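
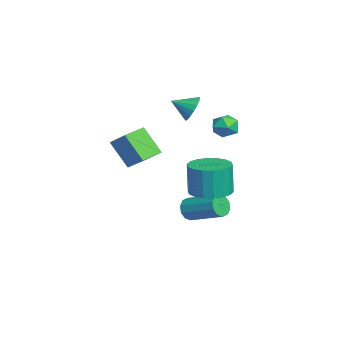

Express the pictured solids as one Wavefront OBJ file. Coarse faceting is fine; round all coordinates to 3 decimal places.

v -2.211 -1.026 -0.571
v -2.865 -1.759 0.666
v -3.016 -0.18 -0.495
v -3.67 -0.913 0.742
v -1.49 -0.407 0.178
v -2.144 -1.14 1.415
v -2.295 0.439 0.254
v -2.949 -0.294 1.491
v -1.862 1.736 3.029
v -1.629 1.419 2.438
v -1.978 0.824 3.471
v -1.346 1.471 2.619
v -1.182 1.584 2.894
v -1.173 1.731 3.2
v -1.322 1.88 3.467
v -1.595 1.995 3.633
v -1.929 2.051 3.661
v -2.248 2.035 3.544
v -2.478 1.95 3.309
v -2.567 1.817 3.01
v -2.495 1.664 2.715
v -2.277 1.528 2.492
v -1.965 1.44 2.392
v -0.543 3.509 2.879
v -0.076 3.062 2.657
v -1.324 2.978 2.303
v -0.857 2.531 2.081
v -1.043 2.533 2.739
v -0.561 2.861 3.095
v -0.839 3.179 1.865
v -0.357 3.507 2.221
v -0.259 2.858 2.031
v -0.385 2.459 2.571
v -1.015 3.581 2.389
v -1.141 3.182 2.929
v -0.531 1.491 -2.352
v -0.223 1.53 -2.866
v 0.759 2.807 -2.181
v 0.451 2.769 -1.668
v -0.511 1.763 -2.887
v 0.471 3.04 -2.203
v -0.806 1.892 -2.704
v 0.175 3.169 -2.02
v -0.997 1.868 -2.387
v -0.015 3.145 -1.703
v -1.009 1.7 -2.056
v -0.028 2.978 -1.372
v -0.839 1.453 -1.839
v 0.143 2.73 -1.154
v -0.551 1.22 -1.817
v 0.431 2.497 -1.133
v -0.255 1.091 -2
v 0.726 2.368 -1.316
v -0.065 1.115 -2.317
v 0.917 2.392 -1.633
v -0.052 1.282 -2.648
v 0.929 2.56 -1.964
v 2.426 2.138 0.183
v 2.976 2.885 0.25
v 2.844 2.848 1.744
v 2.294 2.102 1.677
v 2.598 3.052 0.221
v 2.466 3.015 1.715
v 2.186 3.037 0.184
v 2.054 3 1.678
v 1.821 2.844 0.147
v 1.69 2.807 1.641
v 1.577 2.512 0.118
v 1.445 2.475 1.611
v 1.5 2.106 0.101
v 1.368 2.069 1.595
v 1.607 1.706 0.1
v 1.475 1.669 1.594
v 1.876 1.392 0.116
v 1.744 1.355 1.61
v 2.254 1.225 0.145
v 2.122 1.188 1.639
v 2.666 1.24 0.182
v 2.534 1.203 1.676
v 3.03 1.433 0.219
v 2.899 1.396 1.713
v 3.275 1.765 0.249
v 3.143 1.728 1.742
v 3.352 2.171 0.265
v 3.22 2.134 1.759
v 3.245 2.571 0.266
v 3.113 2.534 1.76
f 2 4 1
f 5 2 1
f 1 4 3
f 3 5 1
f 2 8 4
f 6 2 5
f 6 8 2
f 4 8 3
f 7 5 3
f 3 8 7
f 7 6 5
f 8 6 7
f 10 9 12
f 10 12 11
f 12 9 13
f 12 13 11
f 13 9 14
f 13 14 11
f 14 9 15
f 14 15 11
f 15 9 16
f 15 16 11
f 16 9 17
f 16 17 11
f 17 9 18
f 17 18 11
f 18 9 19
f 18 19 11
f 19 9 20
f 19 20 11
f 20 9 21
f 20 21 11
f 21 9 22
f 21 22 11
f 22 9 23
f 22 23 11
f 23 9 10
f 23 10 11
f 24 35 29
f 24 29 25
f 24 25 31
f 24 31 34
f 24 34 35
f 25 29 33
f 29 35 28
f 35 34 26
f 34 31 30
f 31 25 32
f 27 33 28
f 27 28 26
f 27 26 30
f 27 30 32
f 27 32 33
f 28 33 29
f 26 28 35
f 30 26 34
f 32 30 31
f 33 32 25
f 37 36 40
f 37 40 38
f 38 40 41
f 38 41 39
f 40 36 42
f 40 42 41
f 41 42 43
f 41 43 39
f 42 36 44
f 42 44 43
f 43 44 45
f 43 45 39
f 44 36 46
f 44 46 45
f 45 46 47
f 45 47 39
f 46 36 48
f 46 48 47
f 47 48 49
f 47 49 39
f 48 36 50
f 48 50 49
f 49 50 51
f 49 51 39
f 50 36 52
f 50 52 51
f 51 52 53
f 51 53 39
f 52 36 54
f 52 54 53
f 53 54 55
f 53 55 39
f 54 36 56
f 54 56 55
f 55 56 57
f 55 57 39
f 56 36 37
f 56 37 57
f 57 37 38
f 57 38 39
f 59 58 62
f 59 62 60
f 60 62 63
f 60 63 61
f 62 58 64
f 62 64 63
f 63 64 65
f 63 65 61
f 64 58 66
f 64 66 65
f 65 66 67
f 65 67 61
f 66 58 68
f 66 68 67
f 67 68 69
f 67 69 61
f 68 58 70
f 68 70 69
f 69 70 71
f 69 71 61
f 70 58 72
f 70 72 71
f 71 72 73
f 71 73 61
f 72 58 74
f 72 74 73
f 73 74 75
f 73 75 61
f 74 58 76
f 74 76 75
f 75 76 77
f 75 77 61
f 76 58 78
f 76 78 77
f 77 78 79
f 77 79 61
f 78 58 80
f 78 80 79
f 79 80 81
f 79 81 61
f 80 58 82
f 80 82 81
f 81 82 83
f 81 83 61
f 82 58 84
f 82 84 83
f 83 84 85
f 83 85 61
f 84 58 86
f 84 86 85
f 85 86 87
f 85 87 61
f 86 58 59
f 86 59 87
f 87 59 60
f 87 60 61



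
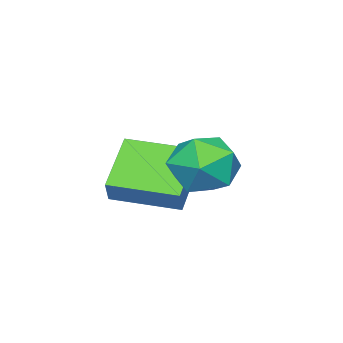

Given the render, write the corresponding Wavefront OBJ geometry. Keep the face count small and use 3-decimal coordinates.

v 0.186 -4.606 -3.881
v -1.125 -4.959 -2.891
v -0.398 -2.923 -4.054
v -1.709 -3.276 -3.065
v 0.629 -4.384 -3.215
v -0.682 -4.737 -2.226
v 0.045 -2.701 -3.389
v -1.266 -3.054 -2.399
v -0.363 -1.323 -2.252
v 0.292 -1.133 -1.582
v 0.388 -2.627 -2.618
v 1.043 -2.437 -1.948
v 0.152 -2.671 -1.691
v -0.312 -1.865 -1.466
v 0.992 -1.895 -2.734
v 0.528 -1.089 -2.509
v 1.13 -1.486 -1.88
v 0.611 -1.966 -1.236
v 0.069 -1.794 -2.964
v -0.45 -2.274 -2.32
f 2 4 1
f 5 2 1
f 1 4 3
f 3 5 1
f 2 8 4
f 6 2 5
f 6 8 2
f 4 8 3
f 7 5 3
f 3 8 7
f 7 6 5
f 8 6 7
f 9 20 14
f 9 14 10
f 9 10 16
f 9 16 19
f 9 19 20
f 10 14 18
f 14 20 13
f 20 19 11
f 19 16 15
f 16 10 17
f 12 18 13
f 12 13 11
f 12 11 15
f 12 15 17
f 12 17 18
f 13 18 14
f 11 13 20
f 15 11 19
f 17 15 16
f 18 17 10



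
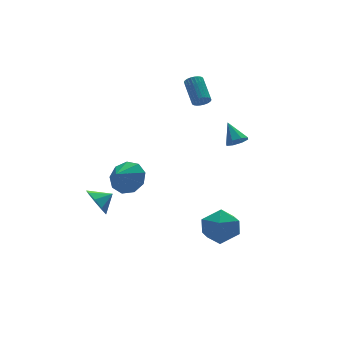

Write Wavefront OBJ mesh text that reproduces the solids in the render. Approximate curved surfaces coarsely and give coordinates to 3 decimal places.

v -3.017 2.232 -3.836
v -2.563 2.522 -4.69
v -2.063 2.128 -3.364
v -2.698 3.073 -4.296
v -2.982 3.23 -3.686
v -3.283 2.921 -3.147
v -3.459 2.289 -2.93
v -3.429 1.631 -3.137
v -3.206 1.254 -3.671
v -2.895 1.335 -4.283
v -2.641 1.836 -4.685
v 2.538 -3.336 2.182
v 3.019 -3.048 1.834
v 2.582 -2.284 3.118
v 2.559 -2.898 1.688
v 2.087 -3.006 1.831
v 1.878 -3.306 2.179
v 2.056 -3.625 2.529
v 2.516 -3.774 2.675
v 2.989 -3.667 2.532
v 3.197 -3.366 2.184
v 1.385 -2.605 -3.602
v 1.811 -3.089 -4.662
v 0.809 -4.431 -2.998
v 1.235 -4.915 -4.058
v 2.03 -4.466 -3.218
v 2.386 -3.338 -3.591
v 0.234 -4.182 -4.069
v 0.59 -3.054 -4.442
v 1.1 -4.064 -4.95
v 2.209 -4.24 -4.424
v 0.411 -3.28 -3.236
v 1.52 -3.456 -2.71
v 3.353 1.709 2.668
v 3.665 1.918 2.253
v 3.979 3.321 3.197
v 3.667 3.111 3.612
v 3.467 1.997 2.202
v 3.782 3.4 3.146
v 3.253 2.032 2.221
v 3.567 3.434 3.166
v 3.053 2.017 2.309
v 3.368 3.42 3.253
v 2.899 1.956 2.452
v 3.214 3.359 3.396
v 2.814 1.857 2.627
v 3.129 3.26 3.571
v 2.811 1.735 2.809
v 3.126 3.138 3.753
v 2.891 1.61 2.969
v 3.205 3.013 3.913
v 3.041 1.499 3.083
v 3.355 2.902 4.027
v 3.238 1.42 3.134
v 3.553 2.823 4.078
v 3.453 1.386 3.114
v 3.767 2.788 4.059
v 3.652 1.4 3.027
v 3.967 2.803 3.971
v 3.806 1.461 2.884
v 4.121 2.864 3.828
v 3.891 1.56 2.709
v 4.206 2.963 3.653
v 3.894 1.682 2.527
v 4.209 3.085 3.471
v 3.815 1.807 2.367
v 4.129 3.21 3.311
v -2.656 -0.734 -0.387
v -1.928 -1.375 0.111
v -3.584 -1.186 0.387
v -1.964 -0.714 0.455
v -2.323 -0.063 0.405
v -2.838 0.275 -0.015
v -3.268 0.14 -0.609
v -3.412 -0.403 -1.099
v -3.202 -1.101 -1.256
v -2.736 -1.627 -1.006
v -2.234 -1.735 -0.466
f 2 1 4
f 2 4 3
f 4 1 5
f 4 5 3
f 5 1 6
f 5 6 3
f 6 1 7
f 6 7 3
f 7 1 8
f 7 8 3
f 8 1 9
f 8 9 3
f 9 1 10
f 9 10 3
f 10 1 11
f 10 11 3
f 11 1 2
f 11 2 3
f 13 12 15
f 13 15 14
f 15 12 16
f 15 16 14
f 16 12 17
f 16 17 14
f 17 12 18
f 17 18 14
f 18 12 19
f 18 19 14
f 19 12 20
f 19 20 14
f 20 12 21
f 20 21 14
f 21 12 13
f 21 13 14
f 22 33 27
f 22 27 23
f 22 23 29
f 22 29 32
f 22 32 33
f 23 27 31
f 27 33 26
f 33 32 24
f 32 29 28
f 29 23 30
f 25 31 26
f 25 26 24
f 25 24 28
f 25 28 30
f 25 30 31
f 26 31 27
f 24 26 33
f 28 24 32
f 30 28 29
f 31 30 23
f 35 34 38
f 35 38 36
f 36 38 39
f 36 39 37
f 38 34 40
f 38 40 39
f 39 40 41
f 39 41 37
f 40 34 42
f 40 42 41
f 41 42 43
f 41 43 37
f 42 34 44
f 42 44 43
f 43 44 45
f 43 45 37
f 44 34 46
f 44 46 45
f 45 46 47
f 45 47 37
f 46 34 48
f 46 48 47
f 47 48 49
f 47 49 37
f 48 34 50
f 48 50 49
f 49 50 51
f 49 51 37
f 50 34 52
f 50 52 51
f 51 52 53
f 51 53 37
f 52 34 54
f 52 54 53
f 53 54 55
f 53 55 37
f 54 34 56
f 54 56 55
f 55 56 57
f 55 57 37
f 56 34 58
f 56 58 57
f 57 58 59
f 57 59 37
f 58 34 60
f 58 60 59
f 59 60 61
f 59 61 37
f 60 34 62
f 60 62 61
f 61 62 63
f 61 63 37
f 62 34 64
f 62 64 63
f 63 64 65
f 63 65 37
f 64 34 66
f 64 66 65
f 65 66 67
f 65 67 37
f 66 34 35
f 66 35 67
f 67 35 36
f 67 36 37
f 69 68 71
f 69 71 70
f 71 68 72
f 71 72 70
f 72 68 73
f 72 73 70
f 73 68 74
f 73 74 70
f 74 68 75
f 74 75 70
f 75 68 76
f 75 76 70
f 76 68 77
f 76 77 70
f 77 68 78
f 77 78 70
f 78 68 69
f 78 69 70



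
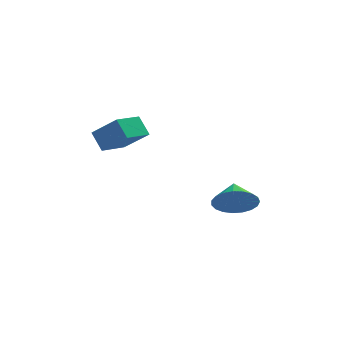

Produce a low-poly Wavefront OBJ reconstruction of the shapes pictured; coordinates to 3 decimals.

v -2.569 -0.569 -1.01
v -3.074 -0.08 -0.164
v -1.782 0.651 -1.245
v -2.287 1.14 -0.399
v -1.413 -1.12 -0.001
v -1.918 -0.631 0.845
v -0.626 0.1 -0.236
v -1.131 0.589 0.61
v 3.028 0.434 -4.242
v 3.692 0.929 -4.886
v 2.872 1.506 -3.578
v 3.308 0.995 -5.083
v 2.876 0.965 -5.135
v 2.47 0.842 -5.032
v 2.16 0.649 -4.792
v 2 0.419 -4.458
v 2.018 0.191 -4.085
v 2.21 0.006 -3.74
v 2.544 -0.106 -3.482
v 2.961 -0.124 -3.355
v 3.39 -0.046 -3.381
v 3.756 0.115 -3.556
v 3.996 0.332 -3.85
v 4.069 0.566 -4.211
v 3.961 0.777 -4.578
f 2 4 1
f 5 2 1
f 1 4 3
f 3 5 1
f 2 8 4
f 6 2 5
f 6 8 2
f 4 8 3
f 7 5 3
f 3 8 7
f 7 6 5
f 8 6 7
f 10 9 12
f 10 12 11
f 12 9 13
f 12 13 11
f 13 9 14
f 13 14 11
f 14 9 15
f 14 15 11
f 15 9 16
f 15 16 11
f 16 9 17
f 16 17 11
f 17 9 18
f 17 18 11
f 18 9 19
f 18 19 11
f 19 9 20
f 19 20 11
f 20 9 21
f 20 21 11
f 21 9 22
f 21 22 11
f 22 9 23
f 22 23 11
f 23 9 24
f 23 24 11
f 24 9 25
f 24 25 11
f 25 9 10
f 25 10 11



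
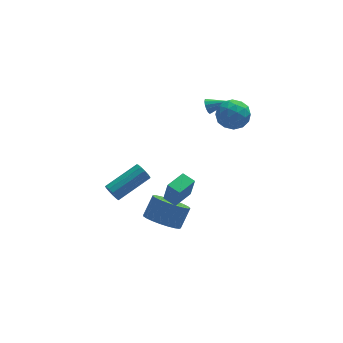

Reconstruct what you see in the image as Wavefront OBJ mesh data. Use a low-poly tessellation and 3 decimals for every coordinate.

v -1.809 -1.683 -2.613
v -1.042 -2.455 -2.664
v -0.364 -1.85 -1.639
v -1.131 -1.077 -1.587
v -0.882 -2.145 -2.953
v -0.204 -1.539 -1.928
v -0.883 -1.754 -3.183
v -0.205 -1.149 -2.158
v -1.044 -1.351 -3.314
v -0.366 -0.746 -2.289
v -1.337 -1.006 -3.325
v -0.659 -0.401 -2.299
v -1.711 -0.777 -3.212
v -1.033 -0.172 -2.186
v -2.103 -0.705 -2.995
v -1.425 -0.1 -1.97
v -2.444 -0.802 -2.712
v -1.766 -0.197 -1.687
v -2.675 -1.051 -2.413
v -1.997 -0.446 -1.387
v -2.756 -1.41 -2.147
v -2.078 -0.805 -1.122
v -2.674 -1.815 -1.962
v -1.996 -1.21 -0.937
v -2.442 -2.198 -1.89
v -1.764 -1.593 -0.865
v -2.1 -2.491 -1.943
v -1.422 -1.886 -0.917
v -1.709 -2.645 -2.111
v -1.031 -2.04 -1.086
v -1.334 -2.632 -2.366
v -0.656 -2.027 -1.341
v -4.789 -3.201 2.016
v -4.515 -3.49 1.636
v -2.677 -2.807 2.444
v -2.951 -2.519 2.824
v -4.565 -3.209 1.514
v -2.727 -2.527 2.322
v -4.686 -2.927 1.551
v -2.849 -2.244 2.359
v -4.84 -2.731 1.735
v -3.002 -2.049 2.543
v -4.977 -2.685 2.009
v -3.14 -2.002 2.817
v -5.055 -2.802 2.285
v -3.218 -2.12 3.093
v -5.048 -3.046 2.476
v -3.211 -2.364 3.284
v -4.959 -3.34 2.52
v -3.121 -2.658 3.328
v -4.816 -3.589 2.405
v -2.978 -2.907 3.213
v -4.664 -3.715 2.166
v -2.826 -3.033 2.974
v -4.552 -3.678 1.879
v -2.714 -2.996 2.687
v 2.146 2.084 2.408
v 2.612 2.309 3.299
v 3.368 1.011 2.041
v 3.834 1.236 2.932
v 2.944 0.717 2.933
v 2.188 1.38 3.159
v 3.792 1.94 2.181
v 3.036 2.603 2.407
v 3.629 2.22 3.159
v 3.105 1.464 3.623
v 2.875 1.856 1.717
v 2.351 1.1 2.181
v 2.272 2.291 2.886
v 3.708 1.029 2.454
v 3.185 0.724 2.455
v 3.459 0.857 2.978
v 2.023 1.745 2.804
v 2.296 1.877 3.327
v 2.492 0.941 3.112
v 3.684 1.443 2.013
v 3.957 1.575 2.536
v 2.521 2.463 2.362
v 2.795 2.596 2.885
v 3.488 2.379 2.228
v 3.143 2.371 3.327
v 3.861 1.74 3.111
v 3.836 2.154 2.67
v 3.392 2.544 2.803
v 2.835 1.927 3.6
v 3.553 1.296 3.384
v 3.03 0.991 3.385
v 2.586 1.381 3.518
v 3.433 1.874 3.518
v 2.427 2.024 1.956
v 3.145 1.393 1.74
v 3.394 1.939 1.822
v 2.95 2.329 1.955
v 2.119 1.58 2.229
v 2.837 0.949 2.013
v 2.588 0.776 2.537
v 2.144 1.166 2.67
v 2.547 1.446 1.822
v 2.115 3.665 1.861
v 2.347 3.917 1.483
v 3.325 3.295 2.359
v 2.322 4.094 1.677
v 2.241 4.156 1.921
v 2.126 4.087 2.148
v 2.008 3.905 2.299
v 1.919 3.659 2.332
v 1.882 3.414 2.239
v 1.908 3.237 2.045
v 1.989 3.175 1.802
v 2.104 3.244 1.574
v 2.222 3.426 1.424
v 2.311 3.672 1.39
v -1.255 -2.456 -0.594
v -1.103 -2.753 0.766
v -1.744 -1.826 -0.401
v -1.592 -2.123 0.958
v -0.228 -1.677 -0.538
v -0.076 -1.974 0.821
v -0.717 -1.047 -0.346
v -0.565 -1.344 1.014
f 2 1 5
f 2 5 3
f 3 5 6
f 3 6 4
f 5 1 7
f 5 7 6
f 6 7 8
f 6 8 4
f 7 1 9
f 7 9 8
f 8 9 10
f 8 10 4
f 9 1 11
f 9 11 10
f 10 11 12
f 10 12 4
f 11 1 13
f 11 13 12
f 12 13 14
f 12 14 4
f 13 1 15
f 13 15 14
f 14 15 16
f 14 16 4
f 15 1 17
f 15 17 16
f 16 17 18
f 16 18 4
f 17 1 19
f 17 19 18
f 18 19 20
f 18 20 4
f 19 1 21
f 19 21 20
f 20 21 22
f 20 22 4
f 21 1 23
f 21 23 22
f 22 23 24
f 22 24 4
f 23 1 25
f 23 25 24
f 24 25 26
f 24 26 4
f 25 1 27
f 25 27 26
f 26 27 28
f 26 28 4
f 27 1 29
f 27 29 28
f 28 29 30
f 28 30 4
f 29 1 31
f 29 31 30
f 30 31 32
f 30 32 4
f 31 1 2
f 31 2 32
f 32 2 3
f 32 3 4
f 34 33 37
f 34 37 35
f 35 37 38
f 35 38 36
f 37 33 39
f 37 39 38
f 38 39 40
f 38 40 36
f 39 33 41
f 39 41 40
f 40 41 42
f 40 42 36
f 41 33 43
f 41 43 42
f 42 43 44
f 42 44 36
f 43 33 45
f 43 45 44
f 44 45 46
f 44 46 36
f 45 33 47
f 45 47 46
f 46 47 48
f 46 48 36
f 47 33 49
f 47 49 48
f 48 49 50
f 48 50 36
f 49 33 51
f 49 51 50
f 50 51 52
f 50 52 36
f 51 33 53
f 51 53 52
f 52 53 54
f 52 54 36
f 53 33 55
f 53 55 54
f 54 55 56
f 54 56 36
f 55 33 34
f 55 34 56
f 56 34 35
f 56 35 36
f 57 94 73
f 94 68 97
f 73 97 62
f 94 97 73
f 57 73 69
f 73 62 74
f 69 74 58
f 73 74 69
f 57 69 78
f 69 58 79
f 78 79 64
f 69 79 78
f 57 78 90
f 78 64 93
f 90 93 67
f 78 93 90
f 57 90 94
f 90 67 98
f 94 98 68
f 90 98 94
f 58 74 85
f 74 62 88
f 85 88 66
f 74 88 85
f 62 97 75
f 97 68 96
f 75 96 61
f 97 96 75
f 68 98 95
f 98 67 91
f 95 91 59
f 98 91 95
f 67 93 92
f 93 64 80
f 92 80 63
f 93 80 92
f 64 79 84
f 79 58 81
f 84 81 65
f 79 81 84
f 60 86 72
f 86 66 87
f 72 87 61
f 86 87 72
f 60 72 70
f 72 61 71
f 70 71 59
f 72 71 70
f 60 70 77
f 70 59 76
f 77 76 63
f 70 76 77
f 60 77 82
f 77 63 83
f 82 83 65
f 77 83 82
f 60 82 86
f 82 65 89
f 86 89 66
f 82 89 86
f 61 87 75
f 87 66 88
f 75 88 62
f 87 88 75
f 59 71 95
f 71 61 96
f 95 96 68
f 71 96 95
f 63 76 92
f 76 59 91
f 92 91 67
f 76 91 92
f 65 83 84
f 83 63 80
f 84 80 64
f 83 80 84
f 66 89 85
f 89 65 81
f 85 81 58
f 89 81 85
f 100 99 102
f 100 102 101
f 102 99 103
f 102 103 101
f 103 99 104
f 103 104 101
f 104 99 105
f 104 105 101
f 105 99 106
f 105 106 101
f 106 99 107
f 106 107 101
f 107 99 108
f 107 108 101
f 108 99 109
f 108 109 101
f 109 99 110
f 109 110 101
f 110 99 111
f 110 111 101
f 111 99 112
f 111 112 101
f 112 99 100
f 112 100 101
f 114 116 113
f 117 114 113
f 113 116 115
f 115 117 113
f 114 120 116
f 118 114 117
f 118 120 114
f 116 120 115
f 119 117 115
f 115 120 119
f 119 118 117
f 120 118 119



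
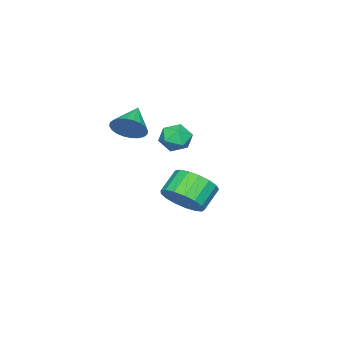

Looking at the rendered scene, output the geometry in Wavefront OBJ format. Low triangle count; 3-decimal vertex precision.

v -0.456 -2.307 -3.056
v 0.229 -2.32 -2.208
v -0.8 -2.186 -1.376
v -1.484 -2.173 -2.224
v 0.194 -1.814 -2.332
v -0.835 -1.681 -1.5
v 0.01 -1.422 -2.622
v -1.019 -1.288 -1.79
v -0.28 -1.232 -3.012
v -1.309 -1.098 -2.18
v -0.611 -1.288 -3.412
v -1.64 -1.155 -2.58
v -0.906 -1.578 -3.73
v -1.935 -1.444 -2.898
v -1.097 -2.035 -3.894
v -2.126 -1.901 -3.062
v -1.142 -2.554 -3.866
v -2.171 -2.42 -3.034
v -1.03 -3.016 -3.652
v -2.059 -2.882 -2.82
v -0.786 -3.316 -3.302
v -1.815 -3.182 -2.47
v -0.466 -3.385 -2.895
v -1.495 -3.251 -2.063
v -0.144 -3.207 -2.526
v -1.173 -3.073 -1.694
v 0.107 -2.822 -2.277
v -0.922 -2.689 -1.445
v 2.807 -0.189 2.023
v 3.438 -0.038 2.433
v 2.622 -1.222 2.687
v 3.253 -1.071 3.097
v 2.631 -0.627 3.172
v 2.746 0.012 2.761
v 3.314 -1.272 2.359
v 3.429 -0.633 1.948
v 3.751 -0.708 2.641
v 3.33 -0.309 3.143
v 2.73 -0.951 1.977
v 2.309 -0.552 2.479
v 2.778 -3.005 2.45
v 3.187 -3.482 2.992
v 1.562 -3.275 3.13
v 3.204 -3.193 3.137
v 3.156 -2.875 3.178
v 3.051 -2.577 3.107
v 2.904 -2.344 2.937
v 2.738 -2.212 2.692
v 2.578 -2.2 2.411
v 2.448 -2.311 2.135
v 2.369 -2.528 1.908
v 2.353 -2.817 1.763
v 2.401 -3.135 1.722
v 2.506 -3.433 1.793
v 2.653 -3.665 1.963
v 2.819 -3.798 2.208
v 2.979 -3.809 2.489
v 3.108 -3.698 2.765
f 2 1 5
f 2 5 3
f 3 5 6
f 3 6 4
f 5 1 7
f 5 7 6
f 6 7 8
f 6 8 4
f 7 1 9
f 7 9 8
f 8 9 10
f 8 10 4
f 9 1 11
f 9 11 10
f 10 11 12
f 10 12 4
f 11 1 13
f 11 13 12
f 12 13 14
f 12 14 4
f 13 1 15
f 13 15 14
f 14 15 16
f 14 16 4
f 15 1 17
f 15 17 16
f 16 17 18
f 16 18 4
f 17 1 19
f 17 19 18
f 18 19 20
f 18 20 4
f 19 1 21
f 19 21 20
f 20 21 22
f 20 22 4
f 21 1 23
f 21 23 22
f 22 23 24
f 22 24 4
f 23 1 25
f 23 25 24
f 24 25 26
f 24 26 4
f 25 1 27
f 25 27 26
f 26 27 28
f 26 28 4
f 27 1 2
f 27 2 28
f 28 2 3
f 28 3 4
f 29 40 34
f 29 34 30
f 29 30 36
f 29 36 39
f 29 39 40
f 30 34 38
f 34 40 33
f 40 39 31
f 39 36 35
f 36 30 37
f 32 38 33
f 32 33 31
f 32 31 35
f 32 35 37
f 32 37 38
f 33 38 34
f 31 33 40
f 35 31 39
f 37 35 36
f 38 37 30
f 42 41 44
f 42 44 43
f 44 41 45
f 44 45 43
f 45 41 46
f 45 46 43
f 46 41 47
f 46 47 43
f 47 41 48
f 47 48 43
f 48 41 49
f 48 49 43
f 49 41 50
f 49 50 43
f 50 41 51
f 50 51 43
f 51 41 52
f 51 52 43
f 52 41 53
f 52 53 43
f 53 41 54
f 53 54 43
f 54 41 55
f 54 55 43
f 55 41 56
f 55 56 43
f 56 41 57
f 56 57 43
f 57 41 58
f 57 58 43
f 58 41 42
f 58 42 43



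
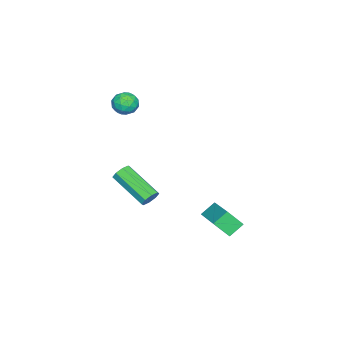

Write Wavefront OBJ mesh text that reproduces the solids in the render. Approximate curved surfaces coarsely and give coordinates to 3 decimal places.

v -0.318 1.79 -1.313
v -0.128 1.115 -0.572
v 1.137 2.98 -0.602
v 1.327 2.306 0.139
v 0.253 1.394 -1.819
v 0.443 0.72 -1.078
v 1.708 2.585 -1.108
v 1.898 1.91 -0.367
v 0.981 -1.438 -0.348
v 1.195 -1.274 0.073
v 0.632 -2.938 1.009
v 0.419 -3.102 0.588
v 0.829 -1.167 0.044
v 0.266 -2.83 0.979
v 0.552 -1.218 -0.215
v -0.011 -2.882 0.72
v 0.527 -1.399 -0.552
v -0.036 -3.063 0.384
v 0.768 -1.602 -0.769
v 0.205 -3.266 0.167
v 1.134 -1.71 -0.739
v 0.571 -3.373 0.196
v 1.411 -1.658 -0.48
v 0.848 -3.322 0.455
v 1.436 -1.477 -0.144
v 0.873 -3.141 0.792
v -1.474 -3.293 3.436
v -0.873 -3.226 3.707
v -1.667 -4.134 4.073
v -1.066 -4.067 4.344
v -1.534 -3.611 4.458
v -1.414 -3.092 4.064
v -1.126 -4.268 3.716
v -1.006 -3.749 3.322
v -0.658 -3.829 3.88
v -0.91 -3.423 4.338
v -1.63 -3.937 3.442
v -1.882 -3.531 3.9
v -1.156 -3.186 3.516
v -1.384 -4.174 4.264
v -1.658 -3.906 4.332
v -1.305 -3.867 4.491
v -1.474 -3.107 3.726
v -1.121 -3.068 3.885
v -1.51 -3.294 4.326
v -1.419 -4.292 3.895
v -1.066 -4.253 4.054
v -1.235 -3.493 3.289
v -0.882 -3.454 3.448
v -1.03 -4.066 3.454
v -0.677 -3.501 3.776
v -0.79 -3.995 4.151
v -0.826 -4.113 3.781
v -0.755 -3.808 3.55
v -0.825 -3.262 4.046
v -0.939 -3.756 4.42
v -1.213 -3.488 4.487
v -1.143 -3.183 4.256
v -0.699 -3.616 4.147
v -1.601 -3.604 3.36
v -1.715 -4.098 3.734
v -1.397 -4.177 3.524
v -1.327 -3.872 3.293
v -1.75 -3.365 3.629
v -1.863 -3.859 4.004
v -1.785 -3.552 4.23
v -1.714 -3.247 3.999
v -1.841 -3.744 3.633
f 2 4 1
f 5 2 1
f 1 4 3
f 3 5 1
f 2 8 4
f 6 2 5
f 6 8 2
f 4 8 3
f 7 5 3
f 3 8 7
f 7 6 5
f 8 6 7
f 10 9 13
f 10 13 11
f 11 13 14
f 11 14 12
f 13 9 15
f 13 15 14
f 14 15 16
f 14 16 12
f 15 9 17
f 15 17 16
f 16 17 18
f 16 18 12
f 17 9 19
f 17 19 18
f 18 19 20
f 18 20 12
f 19 9 21
f 19 21 20
f 20 21 22
f 20 22 12
f 21 9 23
f 21 23 22
f 22 23 24
f 22 24 12
f 23 9 25
f 23 25 24
f 24 25 26
f 24 26 12
f 25 9 10
f 25 10 26
f 26 10 11
f 26 11 12
f 27 64 43
f 64 38 67
f 43 67 32
f 64 67 43
f 27 43 39
f 43 32 44
f 39 44 28
f 43 44 39
f 27 39 48
f 39 28 49
f 48 49 34
f 39 49 48
f 27 48 60
f 48 34 63
f 60 63 37
f 48 63 60
f 27 60 64
f 60 37 68
f 64 68 38
f 60 68 64
f 28 44 55
f 44 32 58
f 55 58 36
f 44 58 55
f 32 67 45
f 67 38 66
f 45 66 31
f 67 66 45
f 38 68 65
f 68 37 61
f 65 61 29
f 68 61 65
f 37 63 62
f 63 34 50
f 62 50 33
f 63 50 62
f 34 49 54
f 49 28 51
f 54 51 35
f 49 51 54
f 30 56 42
f 56 36 57
f 42 57 31
f 56 57 42
f 30 42 40
f 42 31 41
f 40 41 29
f 42 41 40
f 30 40 47
f 40 29 46
f 47 46 33
f 40 46 47
f 30 47 52
f 47 33 53
f 52 53 35
f 47 53 52
f 30 52 56
f 52 35 59
f 56 59 36
f 52 59 56
f 31 57 45
f 57 36 58
f 45 58 32
f 57 58 45
f 29 41 65
f 41 31 66
f 65 66 38
f 41 66 65
f 33 46 62
f 46 29 61
f 62 61 37
f 46 61 62
f 35 53 54
f 53 33 50
f 54 50 34
f 53 50 54
f 36 59 55
f 59 35 51
f 55 51 28
f 59 51 55



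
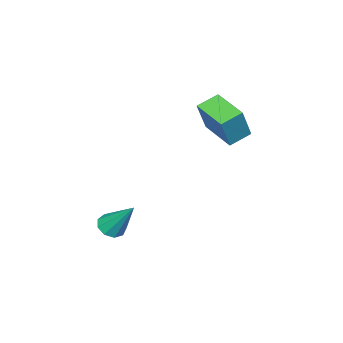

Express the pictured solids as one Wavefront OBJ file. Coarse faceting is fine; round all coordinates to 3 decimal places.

v 1.706 -4.112 -1.737
v 2.045 -4.539 -1.402
v 1.674 -2.888 -0.143
v 2.315 -4.263 -1.608
v 2.299 -3.917 -1.875
v 2.007 -3.661 -2.077
v 1.573 -3.617 -2.12
v 1.202 -3.805 -1.983
v 1.066 -4.136 -1.731
v 1.23 -4.456 -1.482
v 1.617 -4.616 -1.352
v -4.297 -3.547 2.287
v -3.668 -3.46 3.788
v -3.923 -1.887 2.034
v -3.294 -1.801 3.536
v -3.346 -3.819 1.904
v -2.717 -3.733 3.406
v -2.972 -2.16 1.652
v -2.343 -2.073 3.153
f 2 1 4
f 2 4 3
f 4 1 5
f 4 5 3
f 5 1 6
f 5 6 3
f 6 1 7
f 6 7 3
f 7 1 8
f 7 8 3
f 8 1 9
f 8 9 3
f 9 1 10
f 9 10 3
f 10 1 11
f 10 11 3
f 11 1 2
f 11 2 3
f 13 15 12
f 16 13 12
f 12 15 14
f 14 16 12
f 13 19 15
f 17 13 16
f 17 19 13
f 15 19 14
f 18 16 14
f 14 19 18
f 18 17 16
f 19 17 18



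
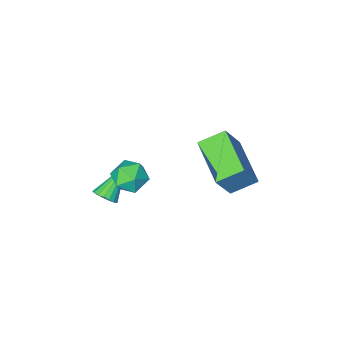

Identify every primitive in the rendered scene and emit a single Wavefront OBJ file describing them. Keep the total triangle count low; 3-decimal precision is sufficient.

v -2.136 -1.059 -3.831
v -3.167 -0.684 -3.276
v -1.728 0.927 -4.415
v -2.759 1.302 -3.86
v -1.301 -0.822 -2.44
v -2.332 -0.447 -1.885
v -0.893 1.164 -3.024
v -1.924 1.539 -2.469
v 2.475 -1.428 -4.486
v 2.83 -1.327 -4.078
v 1.305 -1.812 -3.374
v 2.725 -1.109 -4.114
v 2.57 -0.954 -4.223
v 2.396 -0.893 -4.385
v 2.238 -0.938 -4.566
v 2.127 -1.08 -4.732
v 2.085 -1.291 -4.849
v 2.121 -1.529 -4.894
v 2.226 -1.747 -4.859
v 2.381 -1.901 -4.749
v 2.554 -1.962 -4.588
v 2.712 -1.918 -4.406
v 2.823 -1.776 -4.24
v 2.865 -1.565 -4.123
v 1.965 1.146 -1.266
v 2.637 1.227 -0.862
v 2.363 0.013 -1.698
v 3.035 0.094 -1.294
v 2.355 -0.016 -0.91
v 2.109 0.684 -0.643
v 2.891 0.556 -1.917
v 2.645 1.256 -1.65
v 3.209 0.863 -1.264
v 2.878 0.509 -0.642
v 2.122 0.731 -1.918
v 1.791 0.377 -1.296
f 2 4 1
f 5 2 1
f 1 4 3
f 3 5 1
f 2 8 4
f 6 2 5
f 6 8 2
f 4 8 3
f 7 5 3
f 3 8 7
f 7 6 5
f 8 6 7
f 10 9 12
f 10 12 11
f 12 9 13
f 12 13 11
f 13 9 14
f 13 14 11
f 14 9 15
f 14 15 11
f 15 9 16
f 15 16 11
f 16 9 17
f 16 17 11
f 17 9 18
f 17 18 11
f 18 9 19
f 18 19 11
f 19 9 20
f 19 20 11
f 20 9 21
f 20 21 11
f 21 9 22
f 21 22 11
f 22 9 23
f 22 23 11
f 23 9 24
f 23 24 11
f 24 9 10
f 24 10 11
f 25 36 30
f 25 30 26
f 25 26 32
f 25 32 35
f 25 35 36
f 26 30 34
f 30 36 29
f 36 35 27
f 35 32 31
f 32 26 33
f 28 34 29
f 28 29 27
f 28 27 31
f 28 31 33
f 28 33 34
f 29 34 30
f 27 29 36
f 31 27 35
f 33 31 32
f 34 33 26



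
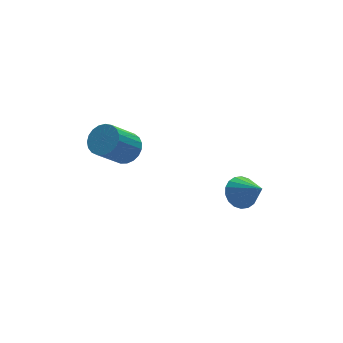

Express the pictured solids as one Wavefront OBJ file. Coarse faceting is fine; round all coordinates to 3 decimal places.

v 1.702 -0.977 -1.479
v 2.09 -1.409 -2.044
v 2.078 -2.103 -0.361
v 2.35 -1.194 -1.915
v 2.481 -0.936 -1.699
v 2.457 -0.687 -1.44
v 2.285 -0.495 -1.188
v 1.996 -0.398 -0.995
v 1.65 -0.417 -0.896
v 1.314 -0.546 -0.914
v 1.055 -0.76 -1.043
v 0.924 -1.018 -1.258
v 0.947 -1.268 -1.518
v 1.12 -1.46 -1.769
v 1.408 -1.556 -1.963
v 1.754 -1.538 -2.061
v -2.73 0.87 1.749
v -2.17 0.528 2.17
v -3.289 0.247 3.432
v -3.85 0.59 3.011
v -2.144 0.838 2.262
v -3.263 0.557 3.524
v -2.219 1.154 2.265
v -3.338 0.873 3.527
v -2.383 1.42 2.18
v -3.502 1.139 3.442
v -2.607 1.592 2.019
v -3.726 1.311 3.281
v -2.852 1.638 1.812
v -3.971 1.357 3.074
v -3.076 1.552 1.594
v -4.195 1.271 2.856
v -3.241 1.348 1.403
v -4.36 1.067 2.665
v -3.317 1.062 1.272
v -4.436 0.781 2.534
v -3.292 0.742 1.223
v -4.411 0.461 2.485
v -3.169 0.445 1.265
v -4.289 0.164 2.527
v -2.971 0.221 1.391
v -4.091 -0.06 2.653
v -2.732 0.109 1.579
v -3.851 -0.172 2.841
v -2.492 0.129 1.796
v -3.611 -0.152 3.058
v -2.293 0.278 2.005
v -3.412 -0.003 3.267
f 2 1 4
f 2 4 3
f 4 1 5
f 4 5 3
f 5 1 6
f 5 6 3
f 6 1 7
f 6 7 3
f 7 1 8
f 7 8 3
f 8 1 9
f 8 9 3
f 9 1 10
f 9 10 3
f 10 1 11
f 10 11 3
f 11 1 12
f 11 12 3
f 12 1 13
f 12 13 3
f 13 1 14
f 13 14 3
f 14 1 15
f 14 15 3
f 15 1 16
f 15 16 3
f 16 1 2
f 16 2 3
f 18 17 21
f 18 21 19
f 19 21 22
f 19 22 20
f 21 17 23
f 21 23 22
f 22 23 24
f 22 24 20
f 23 17 25
f 23 25 24
f 24 25 26
f 24 26 20
f 25 17 27
f 25 27 26
f 26 27 28
f 26 28 20
f 27 17 29
f 27 29 28
f 28 29 30
f 28 30 20
f 29 17 31
f 29 31 30
f 30 31 32
f 30 32 20
f 31 17 33
f 31 33 32
f 32 33 34
f 32 34 20
f 33 17 35
f 33 35 34
f 34 35 36
f 34 36 20
f 35 17 37
f 35 37 36
f 36 37 38
f 36 38 20
f 37 17 39
f 37 39 38
f 38 39 40
f 38 40 20
f 39 17 41
f 39 41 40
f 40 41 42
f 40 42 20
f 41 17 43
f 41 43 42
f 42 43 44
f 42 44 20
f 43 17 45
f 43 45 44
f 44 45 46
f 44 46 20
f 45 17 47
f 45 47 46
f 46 47 48
f 46 48 20
f 47 17 18
f 47 18 48
f 48 18 19
f 48 19 20



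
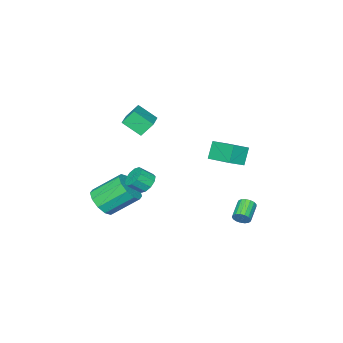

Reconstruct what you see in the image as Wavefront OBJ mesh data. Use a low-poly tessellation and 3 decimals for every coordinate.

v 1.085 -1.628 -2.288
v 1.436 -1.954 -2.865
v 2.066 -2.438 -2.209
v 1.715 -2.112 -1.632
v 1.651 -1.553 -2.775
v 2.28 -2.037 -2.119
v 1.649 -1.181 -2.499
v 2.279 -1.665 -1.843
v 1.432 -0.979 -2.143
v 2.062 -1.463 -1.486
v 1.083 -1.025 -1.841
v 1.712 -1.509 -1.185
v 0.734 -1.302 -1.711
v 1.364 -1.786 -1.055
v 0.52 -1.703 -1.801
v 1.149 -2.187 -1.145
v 0.521 -2.075 -2.077
v 1.151 -2.559 -1.421
v 0.738 -2.277 -2.434
v 1.368 -2.761 -1.777
v 1.088 -2.231 -2.735
v 1.717 -2.715 -2.079
v 0.216 -2.63 1.447
v 0.709 -3.657 2.295
v -0.384 -2.239 2.269
v 0.109 -3.266 3.117
v 1.651 -1.514 1.963
v 2.144 -2.541 2.811
v 1.051 -1.123 2.785
v 1.544 -2.15 3.633
v -0.932 3.792 -3.72
v -0.645 3.634 -3.278
v -1.7 3.109 -2.779
v -1.988 3.268 -3.22
v -0.733 3.873 -3.213
v -1.788 3.348 -2.714
v -0.867 4.094 -3.264
v -1.922 3.569 -2.765
v -1.016 4.246 -3.42
v -2.071 3.721 -2.92
v -1.146 4.294 -3.644
v -2.201 3.769 -3.144
v -1.226 4.227 -3.885
v -2.282 3.702 -3.386
v -1.24 4.06 -4.088
v -2.295 3.535 -3.589
v -1.183 3.832 -4.207
v -2.238 3.308 -3.708
v -1.069 3.595 -4.215
v -2.124 3.071 -3.716
v -0.923 3.404 -4.109
v -1.978 2.879 -3.609
v -0.779 3.301 -3.913
v -1.835 2.776 -3.414
v -0.671 3.311 -3.674
v -1.726 2.786 -3.174
v -0.622 3.431 -3.444
v -1.678 2.906 -2.945
v 2.099 -4.347 -4.634
v 2.956 -3.773 -4.389
v 1.778 -2.579 -3.061
v 0.921 -3.153 -3.306
v 2.664 -3.491 -4.903
v 1.485 -2.297 -3.575
v 2.155 -3.536 -5.314
v 0.977 -2.342 -3.986
v 1.626 -3.89 -5.465
v 0.447 -2.696 -4.137
v 1.277 -4.419 -5.299
v 0.098 -3.225 -3.971
v 1.242 -4.921 -4.879
v 0.064 -3.727 -3.551
v 1.535 -5.203 -4.365
v 0.356 -4.009 -3.037
v 2.043 -5.158 -3.954
v 0.865 -3.964 -2.626
v 2.573 -4.804 -3.803
v 1.394 -3.61 -2.475
v 2.922 -4.275 -3.969
v 1.743 -3.081 -2.641
v -3.093 0.694 0.188
v -2.082 0.481 0.736
v -2.965 2.454 0.634
v -1.953 2.241 1.182
v -2.467 0.919 -0.882
v -1.455 0.706 -0.334
v -2.338 2.679 -0.436
v -1.327 2.466 0.112
f 2 1 5
f 2 5 3
f 3 5 6
f 3 6 4
f 5 1 7
f 5 7 6
f 6 7 8
f 6 8 4
f 7 1 9
f 7 9 8
f 8 9 10
f 8 10 4
f 9 1 11
f 9 11 10
f 10 11 12
f 10 12 4
f 11 1 13
f 11 13 12
f 12 13 14
f 12 14 4
f 13 1 15
f 13 15 14
f 14 15 16
f 14 16 4
f 15 1 17
f 15 17 16
f 16 17 18
f 16 18 4
f 17 1 19
f 17 19 18
f 18 19 20
f 18 20 4
f 19 1 21
f 19 21 20
f 20 21 22
f 20 22 4
f 21 1 2
f 21 2 22
f 22 2 3
f 22 3 4
f 24 26 23
f 27 24 23
f 23 26 25
f 25 27 23
f 24 30 26
f 28 24 27
f 28 30 24
f 26 30 25
f 29 27 25
f 25 30 29
f 29 28 27
f 30 28 29
f 32 31 35
f 32 35 33
f 33 35 36
f 33 36 34
f 35 31 37
f 35 37 36
f 36 37 38
f 36 38 34
f 37 31 39
f 37 39 38
f 38 39 40
f 38 40 34
f 39 31 41
f 39 41 40
f 40 41 42
f 40 42 34
f 41 31 43
f 41 43 42
f 42 43 44
f 42 44 34
f 43 31 45
f 43 45 44
f 44 45 46
f 44 46 34
f 45 31 47
f 45 47 46
f 46 47 48
f 46 48 34
f 47 31 49
f 47 49 48
f 48 49 50
f 48 50 34
f 49 31 51
f 49 51 50
f 50 51 52
f 50 52 34
f 51 31 53
f 51 53 52
f 52 53 54
f 52 54 34
f 53 31 55
f 53 55 54
f 54 55 56
f 54 56 34
f 55 31 57
f 55 57 56
f 56 57 58
f 56 58 34
f 57 31 32
f 57 32 58
f 58 32 33
f 58 33 34
f 60 59 63
f 60 63 61
f 61 63 64
f 61 64 62
f 63 59 65
f 63 65 64
f 64 65 66
f 64 66 62
f 65 59 67
f 65 67 66
f 66 67 68
f 66 68 62
f 67 59 69
f 67 69 68
f 68 69 70
f 68 70 62
f 69 59 71
f 69 71 70
f 70 71 72
f 70 72 62
f 71 59 73
f 71 73 72
f 72 73 74
f 72 74 62
f 73 59 75
f 73 75 74
f 74 75 76
f 74 76 62
f 75 59 77
f 75 77 76
f 76 77 78
f 76 78 62
f 77 59 79
f 77 79 78
f 78 79 80
f 78 80 62
f 79 59 60
f 79 60 80
f 80 60 61
f 80 61 62
f 82 84 81
f 85 82 81
f 81 84 83
f 83 85 81
f 82 88 84
f 86 82 85
f 86 88 82
f 84 88 83
f 87 85 83
f 83 88 87
f 87 86 85
f 88 86 87



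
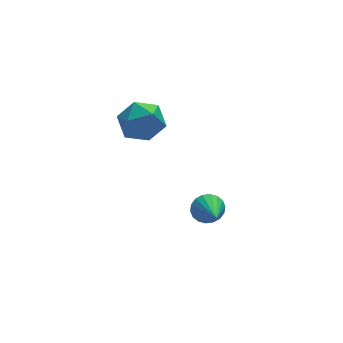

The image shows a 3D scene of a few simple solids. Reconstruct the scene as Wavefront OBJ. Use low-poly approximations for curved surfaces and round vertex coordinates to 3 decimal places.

v -0.571 0.968 3.291
v 0.049 0.96 2.278
v 0.671 -0.28 4.062
v 1.291 -0.288 3.049
v 1.279 0.685 3.73
v 0.511 1.457 3.254
v 0.209 -0.777 3.086
v -0.559 -0.005 2.61
v 0.532 -0.118 2.151
v 1.193 0.785 2.549
v -0.473 -0.105 3.791
v 0.188 0.798 4.189
v 2.894 -1.274 -2.554
v 3.351 -1.64 -3.114
v 2.626 -2.966 -1.666
v 3.591 -1.546 -2.863
v 3.694 -1.399 -2.551
v 3.638 -1.226 -2.239
v 3.435 -1.063 -1.99
v 3.125 -0.942 -1.853
v 2.769 -0.886 -1.854
v 2.437 -0.908 -1.995
v 2.196 -1.001 -2.246
v 2.094 -1.149 -2.558
v 2.149 -1.322 -2.87
v 2.353 -1.485 -3.119
v 2.663 -1.606 -3.256
v 3.019 -1.662 -3.255
f 1 12 6
f 1 6 2
f 1 2 8
f 1 8 11
f 1 11 12
f 2 6 10
f 6 12 5
f 12 11 3
f 11 8 7
f 8 2 9
f 4 10 5
f 4 5 3
f 4 3 7
f 4 7 9
f 4 9 10
f 5 10 6
f 3 5 12
f 7 3 11
f 9 7 8
f 10 9 2
f 14 13 16
f 14 16 15
f 16 13 17
f 16 17 15
f 17 13 18
f 17 18 15
f 18 13 19
f 18 19 15
f 19 13 20
f 19 20 15
f 20 13 21
f 20 21 15
f 21 13 22
f 21 22 15
f 22 13 23
f 22 23 15
f 23 13 24
f 23 24 15
f 24 13 25
f 24 25 15
f 25 13 26
f 25 26 15
f 26 13 27
f 26 27 15
f 27 13 28
f 27 28 15
f 28 13 14
f 28 14 15



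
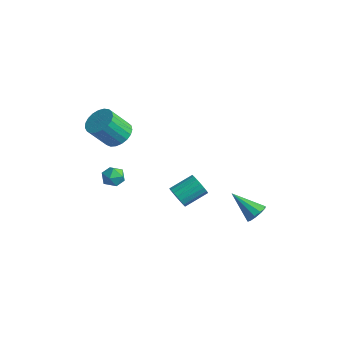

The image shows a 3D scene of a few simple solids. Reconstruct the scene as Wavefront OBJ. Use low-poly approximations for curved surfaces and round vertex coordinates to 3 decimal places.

v -3.09 -1.773 2.629
v -2.426 -1.293 3.166
v -2.846 -2.346 4.628
v -3.51 -2.827 4.091
v -2.763 -1.071 3.229
v -3.182 -2.124 4.691
v -3.156 -0.971 3.188
v -3.575 -2.024 4.65
v -3.537 -1.01 3.051
v -3.957 -2.063 4.513
v -3.842 -1.181 2.84
v -4.261 -2.234 4.302
v -4.016 -1.454 2.593
v -4.436 -2.507 4.055
v -4.03 -1.783 2.352
v -4.45 -2.836 3.814
v -3.882 -2.109 2.16
v -4.302 -3.163 3.622
v -3.597 -2.378 2.048
v -4.017 -3.431 3.51
v -3.224 -2.543 2.037
v -3.644 -3.596 3.499
v -2.828 -2.574 2.128
v -3.248 -3.627 3.59
v -2.477 -2.467 2.306
v -2.897 -3.52 3.768
v -2.233 -2.24 2.539
v -2.653 -3.293 4.001
v -2.136 -1.932 2.789
v -2.556 -2.985 4.251
v -2.205 -1.597 3.01
v -2.625 -2.65 4.472
v -0.494 0.389 -2.542
v 0.008 0.54 -3.133
v 0.416 1.941 -2.43
v -0.086 1.791 -1.838
v -0.292 0.684 -3.246
v 0.116 2.086 -2.543
v -0.632 0.77 -3.22
v -0.224 2.171 -2.517
v -0.945 0.78 -3.059
v -0.537 2.182 -2.356
v -1.168 0.713 -2.796
v -0.76 2.115 -2.093
v -1.258 0.582 -2.482
v -0.85 1.983 -1.779
v -1.196 0.413 -2.181
v -0.788 1.814 -1.477
v -0.996 0.239 -1.95
v -0.588 1.64 -1.247
v -0.696 0.094 -1.837
v -0.288 1.496 -1.134
v -0.356 0.009 -1.863
v 0.052 1.41 -1.16
v -0.043 -0.002 -2.024
v 0.365 1.4 -1.321
v 0.18 0.065 -2.287
v 0.588 1.467 -1.584
v 0.27 0.197 -2.601
v 0.678 1.598 -1.898
v 0.208 0.366 -2.903
v 0.616 1.767 -2.199
v -2.76 -1.645 -1.285
v -2.525 -1.982 -0.624
v -3.835 -2.298 -1.236
v -3.6 -2.635 -0.575
v -3.779 -1.877 -0.584
v -3.115 -1.474 -0.614
v -3.245 -2.806 -1.246
v -2.581 -2.403 -1.276
v -2.825 -2.699 -0.599
v -3.155 -2.125 -0.191
v -3.205 -2.155 -1.669
v -3.535 -1.581 -1.261
v 2.321 4.071 -4.336
v 2.696 4.37 -3.759
v 0.819 3.469 -3.044
v 2.417 4.696 -3.933
v 2.1 4.784 -4.26
v 1.868 4.599 -4.616
v 1.809 4.212 -4.865
v 1.945 3.771 -4.912
v 2.225 3.445 -4.738
v 2.542 3.358 -4.411
v 2.774 3.543 -4.055
v 2.833 3.93 -3.806
f 2 1 5
f 2 5 3
f 3 5 6
f 3 6 4
f 5 1 7
f 5 7 6
f 6 7 8
f 6 8 4
f 7 1 9
f 7 9 8
f 8 9 10
f 8 10 4
f 9 1 11
f 9 11 10
f 10 11 12
f 10 12 4
f 11 1 13
f 11 13 12
f 12 13 14
f 12 14 4
f 13 1 15
f 13 15 14
f 14 15 16
f 14 16 4
f 15 1 17
f 15 17 16
f 16 17 18
f 16 18 4
f 17 1 19
f 17 19 18
f 18 19 20
f 18 20 4
f 19 1 21
f 19 21 20
f 20 21 22
f 20 22 4
f 21 1 23
f 21 23 22
f 22 23 24
f 22 24 4
f 23 1 25
f 23 25 24
f 24 25 26
f 24 26 4
f 25 1 27
f 25 27 26
f 26 27 28
f 26 28 4
f 27 1 29
f 27 29 28
f 28 29 30
f 28 30 4
f 29 1 31
f 29 31 30
f 30 31 32
f 30 32 4
f 31 1 2
f 31 2 32
f 32 2 3
f 32 3 4
f 34 33 37
f 34 37 35
f 35 37 38
f 35 38 36
f 37 33 39
f 37 39 38
f 38 39 40
f 38 40 36
f 39 33 41
f 39 41 40
f 40 41 42
f 40 42 36
f 41 33 43
f 41 43 42
f 42 43 44
f 42 44 36
f 43 33 45
f 43 45 44
f 44 45 46
f 44 46 36
f 45 33 47
f 45 47 46
f 46 47 48
f 46 48 36
f 47 33 49
f 47 49 48
f 48 49 50
f 48 50 36
f 49 33 51
f 49 51 50
f 50 51 52
f 50 52 36
f 51 33 53
f 51 53 52
f 52 53 54
f 52 54 36
f 53 33 55
f 53 55 54
f 54 55 56
f 54 56 36
f 55 33 57
f 55 57 56
f 56 57 58
f 56 58 36
f 57 33 59
f 57 59 58
f 58 59 60
f 58 60 36
f 59 33 61
f 59 61 60
f 60 61 62
f 60 62 36
f 61 33 34
f 61 34 62
f 62 34 35
f 62 35 36
f 63 74 68
f 63 68 64
f 63 64 70
f 63 70 73
f 63 73 74
f 64 68 72
f 68 74 67
f 74 73 65
f 73 70 69
f 70 64 71
f 66 72 67
f 66 67 65
f 66 65 69
f 66 69 71
f 66 71 72
f 67 72 68
f 65 67 74
f 69 65 73
f 71 69 70
f 72 71 64
f 76 75 78
f 76 78 77
f 78 75 79
f 78 79 77
f 79 75 80
f 79 80 77
f 80 75 81
f 80 81 77
f 81 75 82
f 81 82 77
f 82 75 83
f 82 83 77
f 83 75 84
f 83 84 77
f 84 75 85
f 84 85 77
f 85 75 86
f 85 86 77
f 86 75 76
f 86 76 77



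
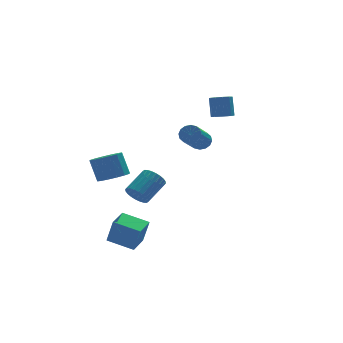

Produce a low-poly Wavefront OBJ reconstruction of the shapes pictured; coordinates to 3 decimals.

v -3.88 -2.519 -4.287
v -3.627 -2.787 -2.905
v -3.099 -1.622 -4.256
v -2.846 -1.889 -2.874
v -2.794 -3.451 -4.666
v -2.541 -3.718 -3.284
v -2.013 -2.553 -4.635
v -1.76 -2.821 -3.253
v -2.517 -3.149 -1.074
v -2.284 -2.889 -1.657
v -1.149 -2.231 -0.909
v -1.383 -2.491 -0.326
v -2.448 -2.697 -1.577
v -1.314 -2.039 -0.829
v -2.623 -2.574 -1.42
v -1.488 -1.915 -0.672
v -2.782 -2.538 -1.211
v -1.647 -1.879 -0.463
v -2.9 -2.595 -0.98
v -1.766 -1.937 -0.233
v -2.961 -2.737 -0.764
v -1.826 -2.079 -0.016
v -2.953 -2.941 -0.595
v -1.819 -2.283 0.152
v -2.88 -3.177 -0.499
v -1.745 -2.519 0.249
v -2.751 -3.409 -0.491
v -1.616 -2.751 0.257
v -2.586 -3.601 -0.571
v -1.452 -2.943 0.177
v -2.412 -3.725 -0.728
v -1.277 -3.066 0.02
v -2.253 -3.761 -0.937
v -1.118 -3.102 -0.189
v -2.134 -3.703 -1.167
v -1 -3.045 -0.42
v -2.074 -3.561 -1.384
v -0.939 -2.903 -0.636
v -2.081 -3.357 -1.552
v -0.947 -2.699 -0.805
v -2.155 -3.121 -1.649
v -1.02 -2.463 -0.901
v 3.578 1.071 1.515
v 4.015 1.431 1.288
v 4.12 1.989 2.379
v 3.682 1.629 2.605
v 3.683 1.601 1.233
v 3.788 2.16 2.324
v 3.311 1.569 1.285
v 3.416 2.128 2.376
v 3.041 1.347 1.425
v 3.146 1.905 2.516
v 2.976 1.019 1.599
v 3.08 1.577 2.69
v 3.14 0.711 1.741
v 3.245 1.269 2.832
v 3.472 0.54 1.796
v 3.577 1.099 2.887
v 3.844 0.572 1.744
v 3.949 1.131 2.835
v 4.114 0.795 1.604
v 4.219 1.353 2.695
v 4.18 1.123 1.43
v 4.284 1.681 2.521
v 0.827 -3.01 2.079
v 1.196 -2.912 2.501
v 0.202 -4.091 3.644
v -0.167 -4.19 3.221
v 0.988 -2.705 2.533
v -0.007 -3.885 3.676
v 0.736 -2.581 2.442
v -0.258 -3.761 3.585
v 0.509 -2.571 2.254
v -0.486 -3.751 3.397
v 0.367 -2.679 2.019
v -0.628 -3.859 3.162
v 0.348 -2.876 1.8
v -0.646 -4.056 2.943
v 0.458 -3.109 1.656
v -0.536 -4.288 2.799
v 0.667 -3.315 1.624
v -0.328 -4.495 2.767
v 0.918 -3.439 1.715
v -0.076 -4.619 2.858
v 1.146 -3.449 1.903
v 0.151 -4.629 3.046
v 1.288 -3.341 2.138
v 0.293 -4.521 3.281
v 1.306 -3.144 2.357
v 0.312 -4.324 3.5
v -2.489 0.547 -1.622
v -1.71 0.93 -1.689
v -1.913 1.555 -0.465
v -2.691 1.173 -0.398
v -1.998 1.217 -1.883
v -2.201 1.842 -0.659
v -2.418 1.324 -2.007
v -2.62 1.95 -0.783
v -2.856 1.223 -2.028
v -3.058 1.849 -0.804
v -3.196 0.941 -1.94
v -3.398 1.567 -0.716
v -3.347 0.554 -1.767
v -3.549 1.179 -0.543
v -3.267 0.165 -1.555
v -3.47 0.79 -0.331
v -2.979 -0.122 -1.361
v -3.182 0.503 -0.137
v -2.56 -0.23 -1.237
v -2.762 0.396 -0.013
v -2.122 -0.129 -1.216
v -2.324 0.497 0.008
v -1.782 0.153 -1.304
v -1.984 0.779 -0.08
v -1.631 0.541 -1.477
v -1.833 1.166 -0.253
f 2 4 1
f 5 2 1
f 1 4 3
f 3 5 1
f 2 8 4
f 6 2 5
f 6 8 2
f 4 8 3
f 7 5 3
f 3 8 7
f 7 6 5
f 8 6 7
f 10 9 13
f 10 13 11
f 11 13 14
f 11 14 12
f 13 9 15
f 13 15 14
f 14 15 16
f 14 16 12
f 15 9 17
f 15 17 16
f 16 17 18
f 16 18 12
f 17 9 19
f 17 19 18
f 18 19 20
f 18 20 12
f 19 9 21
f 19 21 20
f 20 21 22
f 20 22 12
f 21 9 23
f 21 23 22
f 22 23 24
f 22 24 12
f 23 9 25
f 23 25 24
f 24 25 26
f 24 26 12
f 25 9 27
f 25 27 26
f 26 27 28
f 26 28 12
f 27 9 29
f 27 29 28
f 28 29 30
f 28 30 12
f 29 9 31
f 29 31 30
f 30 31 32
f 30 32 12
f 31 9 33
f 31 33 32
f 32 33 34
f 32 34 12
f 33 9 35
f 33 35 34
f 34 35 36
f 34 36 12
f 35 9 37
f 35 37 36
f 36 37 38
f 36 38 12
f 37 9 39
f 37 39 38
f 38 39 40
f 38 40 12
f 39 9 41
f 39 41 40
f 40 41 42
f 40 42 12
f 41 9 10
f 41 10 42
f 42 10 11
f 42 11 12
f 44 43 47
f 44 47 45
f 45 47 48
f 45 48 46
f 47 43 49
f 47 49 48
f 48 49 50
f 48 50 46
f 49 43 51
f 49 51 50
f 50 51 52
f 50 52 46
f 51 43 53
f 51 53 52
f 52 53 54
f 52 54 46
f 53 43 55
f 53 55 54
f 54 55 56
f 54 56 46
f 55 43 57
f 55 57 56
f 56 57 58
f 56 58 46
f 57 43 59
f 57 59 58
f 58 59 60
f 58 60 46
f 59 43 61
f 59 61 60
f 60 61 62
f 60 62 46
f 61 43 63
f 61 63 62
f 62 63 64
f 62 64 46
f 63 43 44
f 63 44 64
f 64 44 45
f 64 45 46
f 66 65 69
f 66 69 67
f 67 69 70
f 67 70 68
f 69 65 71
f 69 71 70
f 70 71 72
f 70 72 68
f 71 65 73
f 71 73 72
f 72 73 74
f 72 74 68
f 73 65 75
f 73 75 74
f 74 75 76
f 74 76 68
f 75 65 77
f 75 77 76
f 76 77 78
f 76 78 68
f 77 65 79
f 77 79 78
f 78 79 80
f 78 80 68
f 79 65 81
f 79 81 80
f 80 81 82
f 80 82 68
f 81 65 83
f 81 83 82
f 82 83 84
f 82 84 68
f 83 65 85
f 83 85 84
f 84 85 86
f 84 86 68
f 85 65 87
f 85 87 86
f 86 87 88
f 86 88 68
f 87 65 89
f 87 89 88
f 88 89 90
f 88 90 68
f 89 65 66
f 89 66 90
f 90 66 67
f 90 67 68
f 92 91 95
f 92 95 93
f 93 95 96
f 93 96 94
f 95 91 97
f 95 97 96
f 96 97 98
f 96 98 94
f 97 91 99
f 97 99 98
f 98 99 100
f 98 100 94
f 99 91 101
f 99 101 100
f 100 101 102
f 100 102 94
f 101 91 103
f 101 103 102
f 102 103 104
f 102 104 94
f 103 91 105
f 103 105 104
f 104 105 106
f 104 106 94
f 105 91 107
f 105 107 106
f 106 107 108
f 106 108 94
f 107 91 109
f 107 109 108
f 108 109 110
f 108 110 94
f 109 91 111
f 109 111 110
f 110 111 112
f 110 112 94
f 111 91 113
f 111 113 112
f 112 113 114
f 112 114 94
f 113 91 115
f 113 115 114
f 114 115 116
f 114 116 94
f 115 91 92
f 115 92 116
f 116 92 93
f 116 93 94



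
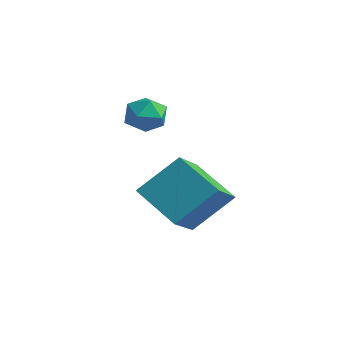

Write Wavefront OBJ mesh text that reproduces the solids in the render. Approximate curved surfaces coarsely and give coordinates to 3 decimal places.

v -2.489 -3.832 -0.073
v -1.896 -2.495 1.305
v -0.839 -3.492 -1.113
v -0.246 -2.155 0.265
v -1.554 -5.285 0.935
v -0.961 -3.948 2.313
v 0.096 -4.945 -0.105
v 0.689 -3.608 1.273
v -2.537 -3.289 4.012
v -2.016 -3.889 3.77
v -3.584 -4.051 3.65
v -3.063 -4.651 3.408
v -3.143 -4.471 4.215
v -2.497 -4 4.439
v -3.103 -3.94 2.981
v -2.457 -3.469 3.205
v -2.366 -4.292 3.133
v -2.391 -4.62 3.896
v -3.209 -3.32 3.524
v -3.234 -3.648 4.287
f 2 4 1
f 5 2 1
f 1 4 3
f 3 5 1
f 2 8 4
f 6 2 5
f 6 8 2
f 4 8 3
f 7 5 3
f 3 8 7
f 7 6 5
f 8 6 7
f 9 20 14
f 9 14 10
f 9 10 16
f 9 16 19
f 9 19 20
f 10 14 18
f 14 20 13
f 20 19 11
f 19 16 15
f 16 10 17
f 12 18 13
f 12 13 11
f 12 11 15
f 12 15 17
f 12 17 18
f 13 18 14
f 11 13 20
f 15 11 19
f 17 15 16
f 18 17 10



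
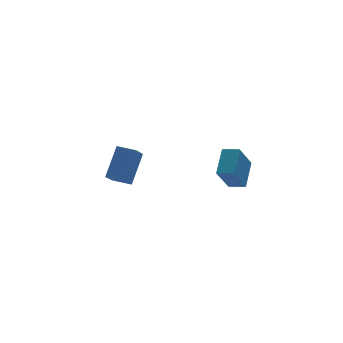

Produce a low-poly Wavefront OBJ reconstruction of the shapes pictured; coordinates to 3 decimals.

v -1.733 0.982 -1.627
v -0.81 1.699 -0.155
v -2.438 1.653 -1.513
v -1.515 2.371 -0.04
v -0.965 1.949 -2.58
v -0.042 2.667 -1.107
v -1.67 2.621 -2.465
v -0.747 3.338 -0.993
v 1.974 -3.909 -0.31
v 1.114 -4.36 1.036
v 1.414 -3.318 -0.47
v 0.553 -3.769 0.876
v 2.767 -2.931 0.524
v 1.906 -3.382 1.87
v 2.206 -2.34 0.364
v 1.346 -2.791 1.71
f 2 4 1
f 5 2 1
f 1 4 3
f 3 5 1
f 2 8 4
f 6 2 5
f 6 8 2
f 4 8 3
f 7 5 3
f 3 8 7
f 7 6 5
f 8 6 7
f 10 12 9
f 13 10 9
f 9 12 11
f 11 13 9
f 10 16 12
f 14 10 13
f 14 16 10
f 12 16 11
f 15 13 11
f 11 16 15
f 15 14 13
f 16 14 15



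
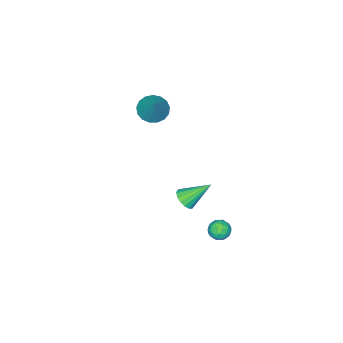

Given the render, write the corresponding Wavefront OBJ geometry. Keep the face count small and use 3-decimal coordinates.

v 2.298 3.639 -4.083
v 2.784 3.999 -3.868
v 2.636 2.841 -3.512
v 3.122 3.201 -3.297
v 2.52 3.333 -3.117
v 2.312 3.826 -3.47
v 3.108 3.014 -3.91
v 2.9 3.507 -4.263
v 3.285 3.612 -3.761
v 2.921 3.809 -3.271
v 2.499 3.031 -4.109
v 2.135 3.228 -3.619
v 2.512 3.889 -4.026
v 2.908 2.951 -3.354
v 2.555 3.029 -3.248
v 2.841 3.24 -3.122
v 2.234 3.788 -3.792
v 2.52 3.999 -3.665
v 2.365 3.608 -3.224
v 2.9 2.841 -3.715
v 3.186 3.052 -3.588
v 2.579 3.6 -4.258
v 2.865 3.811 -4.132
v 3.055 3.232 -4.156
v 3.091 3.873 -3.836
v 3.29 3.404 -3.501
v 3.282 3.294 -3.861
v 3.159 3.584 -4.069
v 2.878 3.989 -3.548
v 3.076 3.52 -3.212
v 2.723 3.598 -3.107
v 2.6 3.888 -3.314
v 3.172 3.762 -3.485
v 2.344 3.32 -4.168
v 2.542 2.851 -3.832
v 2.82 2.952 -4.066
v 2.697 3.242 -4.273
v 2.13 3.436 -3.879
v 2.329 2.967 -3.544
v 2.261 3.256 -3.311
v 2.138 3.546 -3.519
v 2.248 3.078 -3.895
v -0.393 -3.727 -0.237
v 0.363 -4.15 -0.393
v 0.453 -2.773 1.277
v 0.391 -3.802 -0.628
v 0.24 -3.437 -0.774
v -0.056 -3.139 -0.797
v -0.429 -2.975 -0.692
v -0.794 -2.984 -0.482
v -1.068 -3.163 -0.216
v -1.186 -3.471 0.045
v -1.123 -3.838 0.241
v -0.893 -4.18 0.328
v -0.548 -4.418 0.285
v -0.168 -4.498 0.123
v 0.161 -4.401 -0.122
v 4.19 2.436 -0.7
v 4.486 2.119 -0.216
v 3.35 3.364 0.42
v 4.675 2.36 -0.274
v 4.752 2.618 -0.429
v 4.701 2.834 -0.647
v 4.532 2.959 -0.877
v 4.286 2.964 -1.066
v 4.017 2.848 -1.172
v 3.788 2.638 -1.169
v 3.651 2.381 -1.059
v 3.637 2.137 -0.867
v 3.751 1.961 -0.636
v 3.964 1.894 -0.42
v 4.23 1.951 -0.268
f 1 38 17
f 38 12 41
f 17 41 6
f 38 41 17
f 1 17 13
f 17 6 18
f 13 18 2
f 17 18 13
f 1 13 22
f 13 2 23
f 22 23 8
f 13 23 22
f 1 22 34
f 22 8 37
f 34 37 11
f 22 37 34
f 1 34 38
f 34 11 42
f 38 42 12
f 34 42 38
f 2 18 29
f 18 6 32
f 29 32 10
f 18 32 29
f 6 41 19
f 41 12 40
f 19 40 5
f 41 40 19
f 12 42 39
f 42 11 35
f 39 35 3
f 42 35 39
f 11 37 36
f 37 8 24
f 36 24 7
f 37 24 36
f 8 23 28
f 23 2 25
f 28 25 9
f 23 25 28
f 4 30 16
f 30 10 31
f 16 31 5
f 30 31 16
f 4 16 14
f 16 5 15
f 14 15 3
f 16 15 14
f 4 14 21
f 14 3 20
f 21 20 7
f 14 20 21
f 4 21 26
f 21 7 27
f 26 27 9
f 21 27 26
f 4 26 30
f 26 9 33
f 30 33 10
f 26 33 30
f 5 31 19
f 31 10 32
f 19 32 6
f 31 32 19
f 3 15 39
f 15 5 40
f 39 40 12
f 15 40 39
f 7 20 36
f 20 3 35
f 36 35 11
f 20 35 36
f 9 27 28
f 27 7 24
f 28 24 8
f 27 24 28
f 10 33 29
f 33 9 25
f 29 25 2
f 33 25 29
f 44 43 46
f 44 46 45
f 46 43 47
f 46 47 45
f 47 43 48
f 47 48 45
f 48 43 49
f 48 49 45
f 49 43 50
f 49 50 45
f 50 43 51
f 50 51 45
f 51 43 52
f 51 52 45
f 52 43 53
f 52 53 45
f 53 43 54
f 53 54 45
f 54 43 55
f 54 55 45
f 55 43 56
f 55 56 45
f 56 43 57
f 56 57 45
f 57 43 44
f 57 44 45
f 59 58 61
f 59 61 60
f 61 58 62
f 61 62 60
f 62 58 63
f 62 63 60
f 63 58 64
f 63 64 60
f 64 58 65
f 64 65 60
f 65 58 66
f 65 66 60
f 66 58 67
f 66 67 60
f 67 58 68
f 67 68 60
f 68 58 69
f 68 69 60
f 69 58 70
f 69 70 60
f 70 58 71
f 70 71 60
f 71 58 72
f 71 72 60
f 72 58 59
f 72 59 60



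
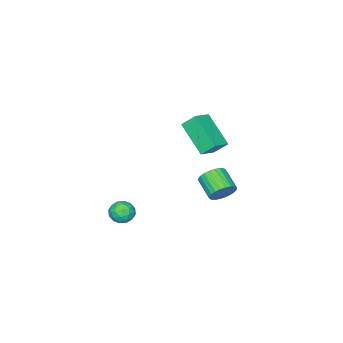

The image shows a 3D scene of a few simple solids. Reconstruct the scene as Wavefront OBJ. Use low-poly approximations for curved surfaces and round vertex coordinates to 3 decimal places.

v 0.709 -3.359 -3.597
v 1.391 -3.309 -3.602
v 0.789 -4.431 -3.338
v 1.471 -4.381 -3.343
v 1.11 -4.072 -2.853
v 1.06 -3.409 -3.012
v 1.12 -4.331 -3.928
v 1.07 -3.668 -4.087
v 1.645 -3.91 -3.807
v 1.638 -3.75 -3.142
v 0.542 -3.99 -3.798
v 0.535 -3.83 -3.133
v 1.043 -3.24 -3.622
v 1.137 -4.5 -3.318
v 0.925 -4.319 -3.029
v 1.326 -4.289 -3.033
v 0.848 -3.299 -3.275
v 1.249 -3.27 -3.279
v 1.084 -3.718 -2.838
v 0.931 -4.47 -3.661
v 1.332 -4.441 -3.665
v 0.854 -3.451 -3.907
v 1.255 -3.421 -3.911
v 1.096 -4.022 -4.102
v 1.593 -3.563 -3.745
v 1.64 -4.194 -3.594
v 1.434 -4.164 -3.937
v 1.404 -3.774 -4.031
v 1.589 -3.47 -3.355
v 1.636 -4.1 -3.203
v 1.424 -3.918 -2.914
v 1.395 -3.529 -3.008
v 1.738 -3.823 -3.475
v 0.544 -3.64 -3.737
v 0.591 -4.27 -3.585
v 0.785 -4.211 -3.932
v 0.756 -3.822 -4.026
v 0.54 -3.546 -3.346
v 0.587 -4.177 -3.195
v 0.776 -3.966 -2.909
v 0.746 -3.576 -3.003
v 0.442 -3.917 -3.465
v -1.289 -1.484 2.599
v -1.58 -0.882 3.275
v -0.933 0.006 1.425
v -1.224 0.608 2.1
v -0.336 -1.428 2.96
v -0.627 -0.826 3.635
v 0.02 0.062 1.785
v -0.271 0.664 2.461
v -1.727 -0.075 -1.817
v -1.332 0.101 -1.254
v -1.718 -0.928 -0.66
v -2.113 -1.105 -1.223
v -1.571 0.226 -1.193
v -1.957 -0.803 -0.599
v -1.835 0.305 -1.227
v -2.221 -0.724 -0.633
v -2.082 0.327 -1.351
v -2.467 -0.703 -0.757
v -2.275 0.287 -1.546
v -2.66 -0.743 -0.952
v -2.384 0.191 -1.782
v -2.77 -0.838 -1.188
v -2.394 0.056 -2.023
v -2.78 -0.974 -1.429
v -2.302 -0.1 -2.233
v -2.688 -1.13 -1.639
v -2.122 -0.252 -2.38
v -2.508 -1.281 -1.786
v -1.883 -0.377 -2.441
v -2.269 -1.406 -1.847
v -1.619 -0.456 -2.407
v -2.005 -1.485 -1.813
v -1.373 -0.477 -2.283
v -1.758 -1.507 -1.689
v -1.18 -0.437 -2.088
v -1.565 -1.467 -1.494
v -1.07 -0.342 -1.852
v -1.456 -1.371 -1.258
v -1.06 -0.206 -1.611
v -1.446 -1.236 -1.017
v -1.152 -0.05 -1.401
v -1.538 -1.08 -0.807
f 1 38 17
f 38 12 41
f 17 41 6
f 38 41 17
f 1 17 13
f 17 6 18
f 13 18 2
f 17 18 13
f 1 13 22
f 13 2 23
f 22 23 8
f 13 23 22
f 1 22 34
f 22 8 37
f 34 37 11
f 22 37 34
f 1 34 38
f 34 11 42
f 38 42 12
f 34 42 38
f 2 18 29
f 18 6 32
f 29 32 10
f 18 32 29
f 6 41 19
f 41 12 40
f 19 40 5
f 41 40 19
f 12 42 39
f 42 11 35
f 39 35 3
f 42 35 39
f 11 37 36
f 37 8 24
f 36 24 7
f 37 24 36
f 8 23 28
f 23 2 25
f 28 25 9
f 23 25 28
f 4 30 16
f 30 10 31
f 16 31 5
f 30 31 16
f 4 16 14
f 16 5 15
f 14 15 3
f 16 15 14
f 4 14 21
f 14 3 20
f 21 20 7
f 14 20 21
f 4 21 26
f 21 7 27
f 26 27 9
f 21 27 26
f 4 26 30
f 26 9 33
f 30 33 10
f 26 33 30
f 5 31 19
f 31 10 32
f 19 32 6
f 31 32 19
f 3 15 39
f 15 5 40
f 39 40 12
f 15 40 39
f 7 20 36
f 20 3 35
f 36 35 11
f 20 35 36
f 9 27 28
f 27 7 24
f 28 24 8
f 27 24 28
f 10 33 29
f 33 9 25
f 29 25 2
f 33 25 29
f 44 46 43
f 47 44 43
f 43 46 45
f 45 47 43
f 44 50 46
f 48 44 47
f 48 50 44
f 46 50 45
f 49 47 45
f 45 50 49
f 49 48 47
f 50 48 49
f 52 51 55
f 52 55 53
f 53 55 56
f 53 56 54
f 55 51 57
f 55 57 56
f 56 57 58
f 56 58 54
f 57 51 59
f 57 59 58
f 58 59 60
f 58 60 54
f 59 51 61
f 59 61 60
f 60 61 62
f 60 62 54
f 61 51 63
f 61 63 62
f 62 63 64
f 62 64 54
f 63 51 65
f 63 65 64
f 64 65 66
f 64 66 54
f 65 51 67
f 65 67 66
f 66 67 68
f 66 68 54
f 67 51 69
f 67 69 68
f 68 69 70
f 68 70 54
f 69 51 71
f 69 71 70
f 70 71 72
f 70 72 54
f 71 51 73
f 71 73 72
f 72 73 74
f 72 74 54
f 73 51 75
f 73 75 74
f 74 75 76
f 74 76 54
f 75 51 77
f 75 77 76
f 76 77 78
f 76 78 54
f 77 51 79
f 77 79 78
f 78 79 80
f 78 80 54
f 79 51 81
f 79 81 80
f 80 81 82
f 80 82 54
f 81 51 83
f 81 83 82
f 82 83 84
f 82 84 54
f 83 51 52
f 83 52 84
f 84 52 53
f 84 53 54



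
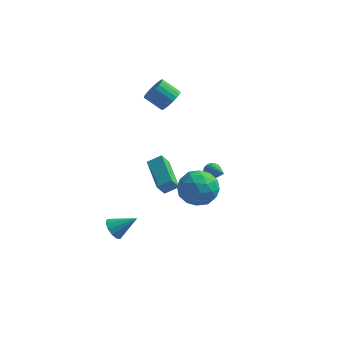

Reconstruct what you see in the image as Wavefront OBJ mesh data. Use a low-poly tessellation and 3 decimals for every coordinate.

v -3.009 3.891 2.604
v -2.545 4.201 3.19
v -3.586 4.299 3.963
v -4.051 3.989 3.376
v -2.642 4.478 3.024
v -3.683 4.576 3.797
v -2.803 4.653 2.786
v -3.844 4.751 3.558
v -2.999 4.696 2.516
v -4.04 4.794 3.288
v -3.198 4.6 2.261
v -4.239 4.698 3.033
v -3.363 4.382 2.065
v -4.404 4.479 2.838
v -3.468 4.079 1.963
v -4.509 4.176 2.735
v -3.493 3.743 1.971
v -4.534 3.84 2.743
v -3.435 3.433 2.089
v -4.476 3.53 2.861
v -3.303 3.202 2.296
v -4.344 3.299 3.068
v -3.12 3.09 2.556
v -4.161 3.188 3.328
v -2.918 3.117 2.824
v -3.959 3.215 3.597
v -2.733 3.278 3.054
v -3.774 3.375 3.827
v -2.594 3.545 3.207
v -3.635 3.642 3.979
v -2.528 3.871 3.255
v -3.569 3.969 4.027
v -0.655 4.071 -3.199
v -0.22 4.118 -3.516
v 0.335 2.609 -2.061
v -0.179 4.262 -3.368
v -0.21 4.376 -3.194
v -0.308 4.444 -3.021
v -0.46 4.456 -2.875
v -0.641 4.408 -2.778
v -0.824 4.31 -2.745
v -0.981 4.174 -2.782
v -1.089 4.024 -2.882
v -1.131 3.88 -3.03
v -1.1 3.765 -3.204
v -1.001 3.697 -3.377
v -0.85 3.686 -3.524
v -0.669 3.733 -3.62
v -0.486 3.832 -3.653
v -0.328 3.967 -3.616
v -2.665 -0.678 -1.139
v -1.908 -0.366 -0.677
v -3.702 1.16 -0.681
v -2.946 1.472 -0.219
v -2.334 -0.292 -1.941
v -1.578 0.02 -1.479
v -3.372 1.546 -1.483
v -2.615 1.858 -1.021
v -4.535 -2.709 -3.416
v -4.109 -2.674 -4.007
v -3.325 -2.371 -2.524
v -4.258 -2.295 -3.949
v -4.495 -2.048 -3.721
v -4.745 -2.011 -3.396
v -4.928 -2.195 -3.078
v -4.986 -2.543 -2.866
v -4.901 -2.944 -2.83
v -4.7 -3.27 -2.979
v -4.446 -3.419 -3.267
v -4.22 -3.341 -3.602
v -4.095 -3.064 -3.878
v 0.185 -2.052 1.519
v 0.868 -2.616 0.727
v -0.408 -3.744 2.213
v 0.275 -4.308 1.421
v 0.775 -3.701 2.312
v 1.141 -2.655 1.883
v -0.681 -3.705 1.057
v -0.315 -2.659 0.628
v 0.333 -3.638 0.442
v 1.233 -3.635 1.217
v -0.773 -2.725 1.723
v 0.127 -2.722 2.498
v 0.579 -2.185 1.062
v -0.119 -4.175 1.878
v 0.175 -3.818 2.401
v 0.577 -4.149 1.936
v 0.739 -2.208 1.742
v 1.141 -2.54 1.276
v 1.086 -3.178 2.208
v -0.681 -3.82 1.664
v -0.279 -4.152 1.198
v -0.117 -2.211 1.004
v 0.285 -2.542 0.539
v -0.626 -3.182 0.732
v 0.666 -3.117 0.429
v 0.317 -4.112 0.837
v -0.245 -3.757 0.623
v -0.03 -3.143 0.371
v 1.195 -3.116 0.885
v 0.846 -4.111 1.293
v 1.14 -3.754 1.816
v 1.355 -3.139 1.564
v 0.88 -3.716 0.717
v -0.386 -2.249 1.647
v -0.735 -3.244 2.055
v -0.895 -3.221 1.376
v -0.68 -2.606 1.124
v 0.143 -2.248 2.103
v -0.206 -3.243 2.511
v 0.49 -3.217 2.569
v 0.705 -2.603 2.317
v -0.42 -2.644 2.223
f 2 1 5
f 2 5 3
f 3 5 6
f 3 6 4
f 5 1 7
f 5 7 6
f 6 7 8
f 6 8 4
f 7 1 9
f 7 9 8
f 8 9 10
f 8 10 4
f 9 1 11
f 9 11 10
f 10 11 12
f 10 12 4
f 11 1 13
f 11 13 12
f 12 13 14
f 12 14 4
f 13 1 15
f 13 15 14
f 14 15 16
f 14 16 4
f 15 1 17
f 15 17 16
f 16 17 18
f 16 18 4
f 17 1 19
f 17 19 18
f 18 19 20
f 18 20 4
f 19 1 21
f 19 21 20
f 20 21 22
f 20 22 4
f 21 1 23
f 21 23 22
f 22 23 24
f 22 24 4
f 23 1 25
f 23 25 24
f 24 25 26
f 24 26 4
f 25 1 27
f 25 27 26
f 26 27 28
f 26 28 4
f 27 1 29
f 27 29 28
f 28 29 30
f 28 30 4
f 29 1 31
f 29 31 30
f 30 31 32
f 30 32 4
f 31 1 2
f 31 2 32
f 32 2 3
f 32 3 4
f 34 33 36
f 34 36 35
f 36 33 37
f 36 37 35
f 37 33 38
f 37 38 35
f 38 33 39
f 38 39 35
f 39 33 40
f 39 40 35
f 40 33 41
f 40 41 35
f 41 33 42
f 41 42 35
f 42 33 43
f 42 43 35
f 43 33 44
f 43 44 35
f 44 33 45
f 44 45 35
f 45 33 46
f 45 46 35
f 46 33 47
f 46 47 35
f 47 33 48
f 47 48 35
f 48 33 49
f 48 49 35
f 49 33 50
f 49 50 35
f 50 33 34
f 50 34 35
f 52 54 51
f 55 52 51
f 51 54 53
f 53 55 51
f 52 58 54
f 56 52 55
f 56 58 52
f 54 58 53
f 57 55 53
f 53 58 57
f 57 56 55
f 58 56 57
f 60 59 62
f 60 62 61
f 62 59 63
f 62 63 61
f 63 59 64
f 63 64 61
f 64 59 65
f 64 65 61
f 65 59 66
f 65 66 61
f 66 59 67
f 66 67 61
f 67 59 68
f 67 68 61
f 68 59 69
f 68 69 61
f 69 59 70
f 69 70 61
f 70 59 71
f 70 71 61
f 71 59 60
f 71 60 61
f 72 109 88
f 109 83 112
f 88 112 77
f 109 112 88
f 72 88 84
f 88 77 89
f 84 89 73
f 88 89 84
f 72 84 93
f 84 73 94
f 93 94 79
f 84 94 93
f 72 93 105
f 93 79 108
f 105 108 82
f 93 108 105
f 72 105 109
f 105 82 113
f 109 113 83
f 105 113 109
f 73 89 100
f 89 77 103
f 100 103 81
f 89 103 100
f 77 112 90
f 112 83 111
f 90 111 76
f 112 111 90
f 83 113 110
f 113 82 106
f 110 106 74
f 113 106 110
f 82 108 107
f 108 79 95
f 107 95 78
f 108 95 107
f 79 94 99
f 94 73 96
f 99 96 80
f 94 96 99
f 75 101 87
f 101 81 102
f 87 102 76
f 101 102 87
f 75 87 85
f 87 76 86
f 85 86 74
f 87 86 85
f 75 85 92
f 85 74 91
f 92 91 78
f 85 91 92
f 75 92 97
f 92 78 98
f 97 98 80
f 92 98 97
f 75 97 101
f 97 80 104
f 101 104 81
f 97 104 101
f 76 102 90
f 102 81 103
f 90 103 77
f 102 103 90
f 74 86 110
f 86 76 111
f 110 111 83
f 86 111 110
f 78 91 107
f 91 74 106
f 107 106 82
f 91 106 107
f 80 98 99
f 98 78 95
f 99 95 79
f 98 95 99
f 81 104 100
f 104 80 96
f 100 96 73
f 104 96 100



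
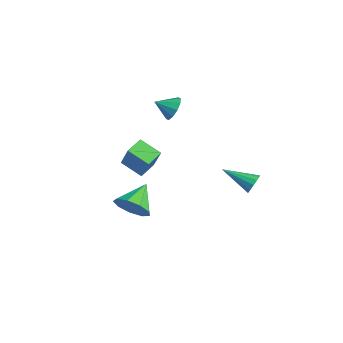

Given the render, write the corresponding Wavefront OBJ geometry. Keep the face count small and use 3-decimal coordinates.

v -1.254 -0.24 -3.871
v -0.452 -0.126 -3.187
v -2.146 0.98 -3.029
v -0.366 0.325 -3.749
v -0.695 0.511 -4.367
v -1.286 0.345 -4.754
v -1.862 -0.094 -4.727
v -2.154 -0.602 -4.299
v -2.024 -0.941 -3.671
v -1.535 -0.952 -3.137
v -0.914 -0.63 -2.945
v -3.398 1.259 -3.341
v -4.412 0.547 -2.733
v -3.871 2.176 -3.055
v -4.884 1.463 -2.448
v -2.456 1.257 -1.772
v -3.469 0.544 -1.165
v -2.928 2.173 -1.487
v -3.942 1.461 -0.879
v -2.45 2.66 2.088
v -2.023 2.84 2.715
v -2.85 1.78 2.612
v -2.45 3.059 2.758
v -2.877 3.126 2.544
v -3.141 3.016 2.157
v -3.141 2.769 1.742
v -2.877 2.481 1.46
v -2.45 2.261 1.418
v -2.023 2.194 1.631
v -1.759 2.305 2.019
v -1.759 2.551 2.433
v 3.132 4.423 -0.536
v 3.451 4.408 -0.017
v 1.948 3.257 0.156
v 3.222 4.661 0.018
v 2.964 4.839 -0.123
v 2.759 4.885 -0.395
v 2.673 4.784 -0.712
v 2.732 4.569 -0.973
v 2.918 4.307 -1.096
v 3.172 4.083 -1.041
v 3.413 3.966 -0.825
v 3.565 3.994 -0.518
v 3.579 4.159 -0.217
f 2 1 4
f 2 4 3
f 4 1 5
f 4 5 3
f 5 1 6
f 5 6 3
f 6 1 7
f 6 7 3
f 7 1 8
f 7 8 3
f 8 1 9
f 8 9 3
f 9 1 10
f 9 10 3
f 10 1 11
f 10 11 3
f 11 1 2
f 11 2 3
f 13 15 12
f 16 13 12
f 12 15 14
f 14 16 12
f 13 19 15
f 17 13 16
f 17 19 13
f 15 19 14
f 18 16 14
f 14 19 18
f 18 17 16
f 19 17 18
f 21 20 23
f 21 23 22
f 23 20 24
f 23 24 22
f 24 20 25
f 24 25 22
f 25 20 26
f 25 26 22
f 26 20 27
f 26 27 22
f 27 20 28
f 27 28 22
f 28 20 29
f 28 29 22
f 29 20 30
f 29 30 22
f 30 20 31
f 30 31 22
f 31 20 21
f 31 21 22
f 33 32 35
f 33 35 34
f 35 32 36
f 35 36 34
f 36 32 37
f 36 37 34
f 37 32 38
f 37 38 34
f 38 32 39
f 38 39 34
f 39 32 40
f 39 40 34
f 40 32 41
f 40 41 34
f 41 32 42
f 41 42 34
f 42 32 43
f 42 43 34
f 43 32 44
f 43 44 34
f 44 32 33
f 44 33 34

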